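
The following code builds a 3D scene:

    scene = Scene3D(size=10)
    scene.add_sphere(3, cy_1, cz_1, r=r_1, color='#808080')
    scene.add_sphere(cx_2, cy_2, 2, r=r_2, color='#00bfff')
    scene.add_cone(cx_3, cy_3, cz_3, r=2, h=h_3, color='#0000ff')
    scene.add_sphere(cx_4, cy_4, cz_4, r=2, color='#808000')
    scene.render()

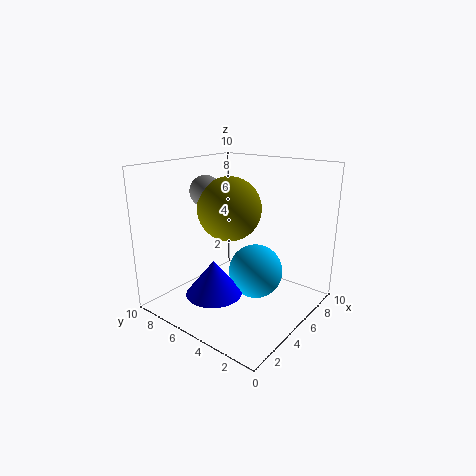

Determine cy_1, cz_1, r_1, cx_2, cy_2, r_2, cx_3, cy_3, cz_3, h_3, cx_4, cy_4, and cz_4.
cy_1 = 6, cz_1 = 8.5, r_1 = 1, cx_2 = 6.5, cy_2 = 4.5, r_2 = 2, cx_3 = 3.5, cy_3 = 6, cz_3 = 1, h_3 = 2.5, cx_4 = 3.5, cy_4 = 4.5, cz_4 = 7.5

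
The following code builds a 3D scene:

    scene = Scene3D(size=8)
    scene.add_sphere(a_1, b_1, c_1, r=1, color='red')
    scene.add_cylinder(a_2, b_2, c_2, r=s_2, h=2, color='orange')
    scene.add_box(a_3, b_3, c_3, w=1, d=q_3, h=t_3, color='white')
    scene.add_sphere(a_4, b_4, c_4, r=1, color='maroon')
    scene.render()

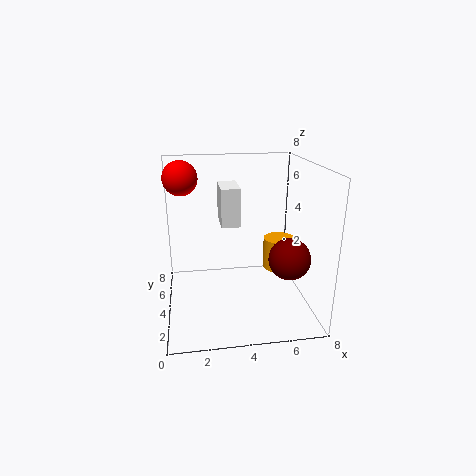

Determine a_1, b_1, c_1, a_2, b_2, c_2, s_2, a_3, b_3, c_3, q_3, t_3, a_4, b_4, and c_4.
a_1 = 1; b_1 = 6; c_1 = 7; a_2 = 7; b_2 = 6; c_2 = 1; s_2 = 1; a_3 = 3; b_3 = 3; c_3 = 5; q_3 = 2; t_3 = 2; a_4 = 6; b_4 = 1; c_4 = 4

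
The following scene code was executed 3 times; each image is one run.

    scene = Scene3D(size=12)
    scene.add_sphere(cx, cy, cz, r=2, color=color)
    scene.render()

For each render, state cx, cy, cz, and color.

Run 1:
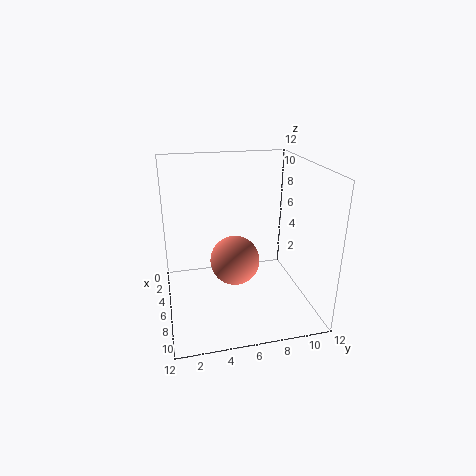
cx = 7; cy = 5.5; cz = 4.5; color = 'salmon'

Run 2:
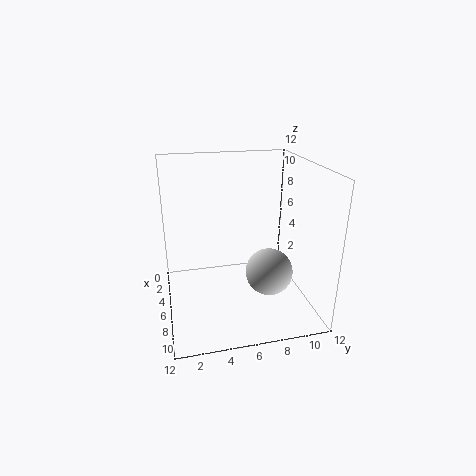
cx = 7; cy = 8.5; cz = 3; color = 'lightgray'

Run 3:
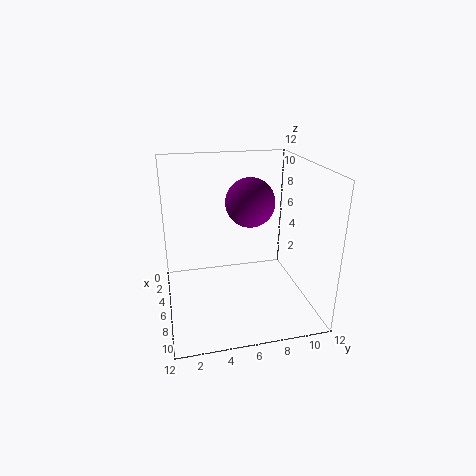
cx = 6; cy = 7; cz = 9; color = 'purple'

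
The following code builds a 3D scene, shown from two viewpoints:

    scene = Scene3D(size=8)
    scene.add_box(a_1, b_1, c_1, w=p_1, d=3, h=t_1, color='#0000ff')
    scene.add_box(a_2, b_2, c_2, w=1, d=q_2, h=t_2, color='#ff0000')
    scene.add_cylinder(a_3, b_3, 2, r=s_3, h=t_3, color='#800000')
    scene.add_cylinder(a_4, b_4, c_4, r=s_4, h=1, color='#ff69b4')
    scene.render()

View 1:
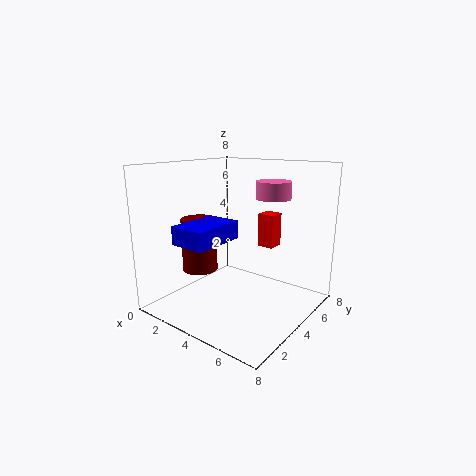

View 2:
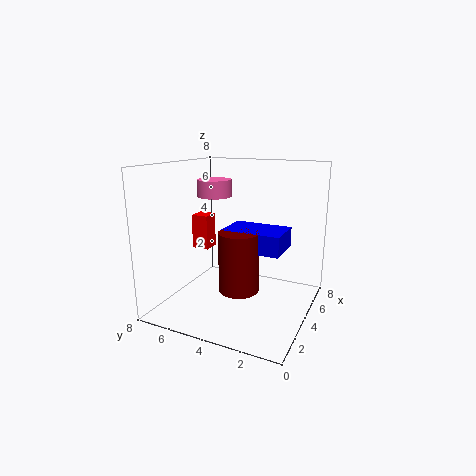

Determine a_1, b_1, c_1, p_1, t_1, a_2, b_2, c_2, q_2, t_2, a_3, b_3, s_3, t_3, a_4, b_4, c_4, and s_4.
a_1 = 2
b_1 = 1
c_1 = 4
p_1 = 2
t_1 = 1
a_2 = 4
b_2 = 6
c_2 = 3
q_2 = 1
t_2 = 2
a_3 = 2
b_3 = 3
s_3 = 1
t_3 = 3
a_4 = 5
b_4 = 6
c_4 = 6
s_4 = 1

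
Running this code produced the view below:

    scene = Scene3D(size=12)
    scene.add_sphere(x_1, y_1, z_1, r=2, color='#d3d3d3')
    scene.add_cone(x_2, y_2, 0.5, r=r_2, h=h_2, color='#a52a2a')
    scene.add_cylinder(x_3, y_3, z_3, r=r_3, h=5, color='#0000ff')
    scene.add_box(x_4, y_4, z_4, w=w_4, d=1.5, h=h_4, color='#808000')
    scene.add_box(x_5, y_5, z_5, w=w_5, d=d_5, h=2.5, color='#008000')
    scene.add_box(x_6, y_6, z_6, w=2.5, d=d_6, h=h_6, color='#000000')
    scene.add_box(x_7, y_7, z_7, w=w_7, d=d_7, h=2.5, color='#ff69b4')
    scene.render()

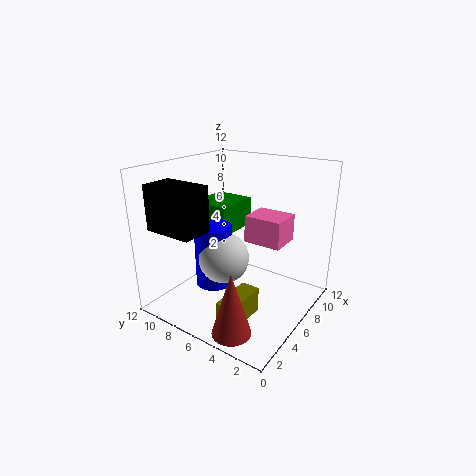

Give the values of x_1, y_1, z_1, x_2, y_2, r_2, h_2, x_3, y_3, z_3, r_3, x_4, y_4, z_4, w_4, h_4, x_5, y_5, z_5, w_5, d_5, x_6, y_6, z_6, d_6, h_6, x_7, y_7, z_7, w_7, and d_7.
x_1 = 4; y_1 = 6; z_1 = 5; x_2 = 1.5; y_2 = 3.5; r_2 = 1.5; h_2 = 5; x_3 = 4; y_3 = 7; z_3 = 2.5; r_3 = 1.5; x_4 = 1; y_4 = 3; z_4 = 1; w_4 = 3.5; h_4 = 2; x_5 = 5.5; y_5 = 7; z_5 = 6; w_5 = 4; d_5 = 3.5; x_6 = 0.5; y_6 = 6.5; z_6 = 7.5; d_6 = 4; h_6 = 3.5; x_7 = 8.5; y_7 = 3.5; z_7 = 4.5; w_7 = 3; d_7 = 3.5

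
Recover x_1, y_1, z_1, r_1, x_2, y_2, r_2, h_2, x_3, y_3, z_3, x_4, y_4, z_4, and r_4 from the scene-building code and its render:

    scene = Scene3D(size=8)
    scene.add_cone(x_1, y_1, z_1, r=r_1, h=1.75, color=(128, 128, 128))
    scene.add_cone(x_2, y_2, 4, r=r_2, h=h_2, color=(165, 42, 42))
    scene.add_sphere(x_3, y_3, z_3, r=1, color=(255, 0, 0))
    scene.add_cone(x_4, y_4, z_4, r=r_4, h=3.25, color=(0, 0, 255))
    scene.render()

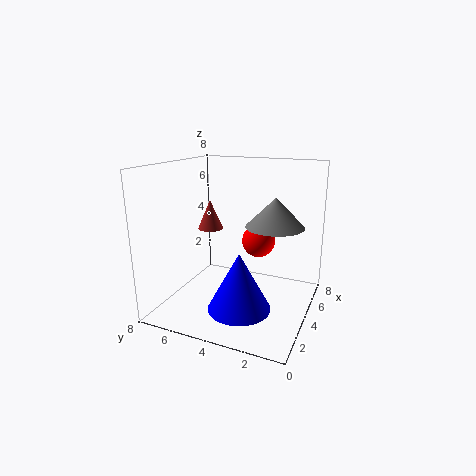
x_1 = 6, y_1 = 2.5, z_1 = 4.25, r_1 = 1.75, x_2 = 5, y_2 = 6.25, r_2 = 0.75, h_2 = 1.75, x_3 = 6, y_3 = 3.5, z_3 = 3.25, x_4 = 3, y_4 = 3.5, z_4 = 0.25, r_4 = 1.75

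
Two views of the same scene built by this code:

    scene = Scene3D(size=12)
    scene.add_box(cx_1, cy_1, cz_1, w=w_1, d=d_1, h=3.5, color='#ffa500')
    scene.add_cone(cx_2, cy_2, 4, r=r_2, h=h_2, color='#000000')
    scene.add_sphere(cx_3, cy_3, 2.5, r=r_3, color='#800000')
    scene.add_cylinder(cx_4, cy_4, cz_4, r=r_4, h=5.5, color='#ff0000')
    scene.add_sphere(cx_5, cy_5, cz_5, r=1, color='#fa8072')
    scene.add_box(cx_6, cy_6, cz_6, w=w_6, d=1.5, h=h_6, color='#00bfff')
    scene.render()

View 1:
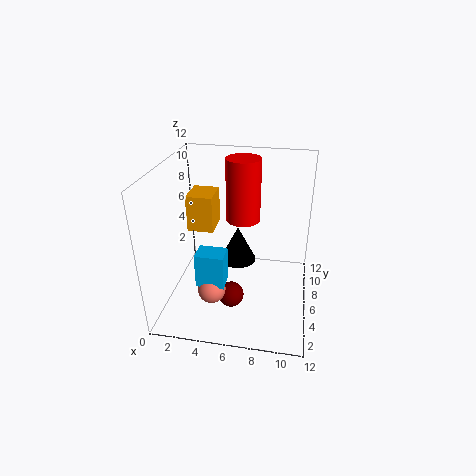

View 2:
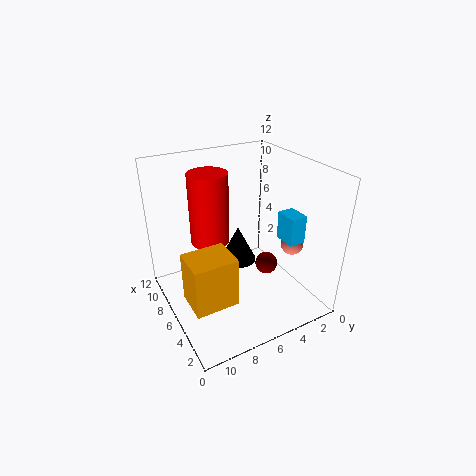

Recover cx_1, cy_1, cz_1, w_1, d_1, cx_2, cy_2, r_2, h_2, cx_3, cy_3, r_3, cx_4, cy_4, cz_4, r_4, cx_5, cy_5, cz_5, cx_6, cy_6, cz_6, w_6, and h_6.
cx_1 = 0.5, cy_1 = 9, cz_1 = 4.5, w_1 = 2.5, d_1 = 3, cx_2 = 6, cy_2 = 6, r_2 = 1.5, h_2 = 3, cx_3 = 6, cy_3 = 3, r_3 = 1, cx_4 = 6, cy_4 = 8.5, cz_4 = 6.5, r_4 = 1.5, cx_5 = 5, cy_5 = 1, cz_5 = 4.5, cx_6 = 4, cy_6 = 0.5, cz_6 = 5, w_6 = 2, h_6 = 2.5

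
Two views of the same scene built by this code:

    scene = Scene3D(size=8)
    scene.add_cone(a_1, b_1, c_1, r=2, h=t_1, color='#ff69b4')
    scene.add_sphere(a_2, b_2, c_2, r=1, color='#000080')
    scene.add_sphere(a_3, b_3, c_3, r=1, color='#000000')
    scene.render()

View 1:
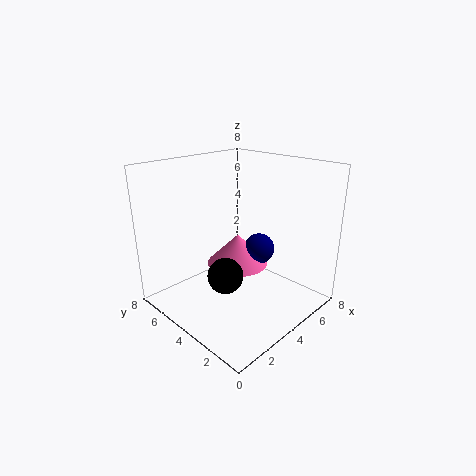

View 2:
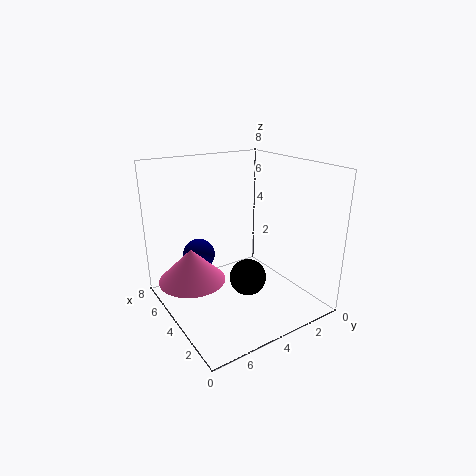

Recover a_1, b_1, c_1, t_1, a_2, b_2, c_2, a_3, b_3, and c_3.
a_1 = 6
b_1 = 6
c_1 = 1
t_1 = 2
a_2 = 7
b_2 = 5
c_2 = 2
a_3 = 3
b_3 = 4
c_3 = 2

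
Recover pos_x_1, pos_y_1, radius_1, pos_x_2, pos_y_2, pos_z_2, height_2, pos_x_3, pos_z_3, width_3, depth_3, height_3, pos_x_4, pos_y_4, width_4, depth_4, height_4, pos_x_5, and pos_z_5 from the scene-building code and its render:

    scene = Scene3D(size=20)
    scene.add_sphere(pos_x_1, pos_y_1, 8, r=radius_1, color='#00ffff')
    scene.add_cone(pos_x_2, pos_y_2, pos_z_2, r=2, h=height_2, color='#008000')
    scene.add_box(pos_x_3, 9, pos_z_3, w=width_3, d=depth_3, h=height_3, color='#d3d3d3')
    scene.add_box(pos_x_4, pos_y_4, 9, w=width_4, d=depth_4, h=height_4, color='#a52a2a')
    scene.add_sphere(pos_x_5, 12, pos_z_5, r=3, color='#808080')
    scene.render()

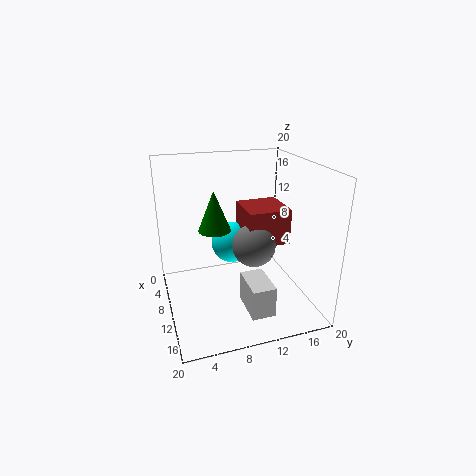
pos_x_1 = 7
pos_y_1 = 10
radius_1 = 3
pos_x_2 = 13
pos_y_2 = 6
pos_z_2 = 13
height_2 = 5
pos_x_3 = 14
pos_z_3 = 3
width_3 = 5
depth_3 = 3
height_3 = 4
pos_x_4 = 6
pos_y_4 = 11
width_4 = 6
depth_4 = 6
height_4 = 5
pos_x_5 = 11
pos_z_5 = 9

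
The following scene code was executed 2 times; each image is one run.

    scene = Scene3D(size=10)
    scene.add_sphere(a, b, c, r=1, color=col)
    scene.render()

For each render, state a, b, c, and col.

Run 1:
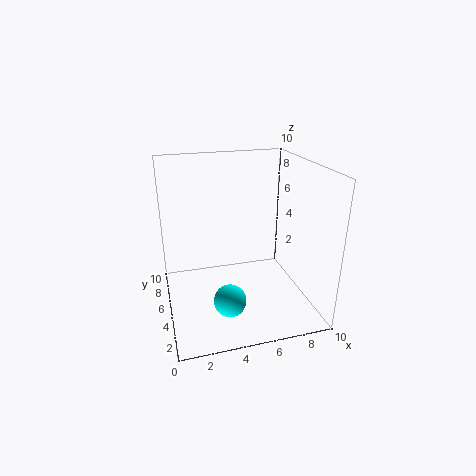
a = 3.5; b = 1.5; c = 2.5; col = 'cyan'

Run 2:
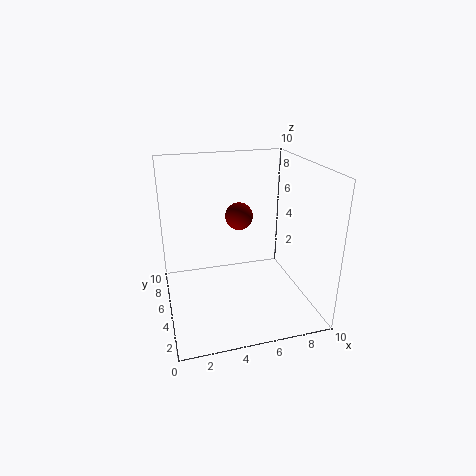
a = 5.5; b = 6.5; c = 6; col = 'maroon'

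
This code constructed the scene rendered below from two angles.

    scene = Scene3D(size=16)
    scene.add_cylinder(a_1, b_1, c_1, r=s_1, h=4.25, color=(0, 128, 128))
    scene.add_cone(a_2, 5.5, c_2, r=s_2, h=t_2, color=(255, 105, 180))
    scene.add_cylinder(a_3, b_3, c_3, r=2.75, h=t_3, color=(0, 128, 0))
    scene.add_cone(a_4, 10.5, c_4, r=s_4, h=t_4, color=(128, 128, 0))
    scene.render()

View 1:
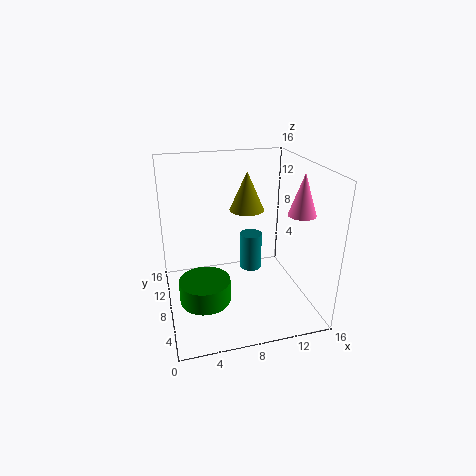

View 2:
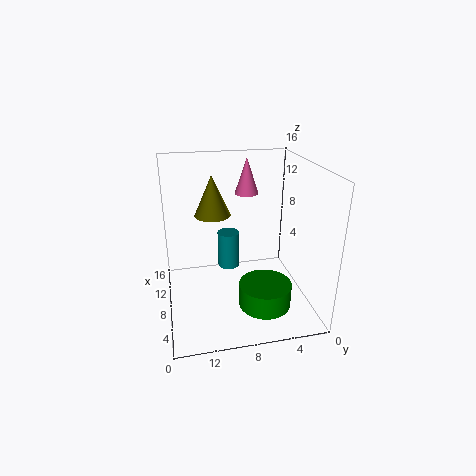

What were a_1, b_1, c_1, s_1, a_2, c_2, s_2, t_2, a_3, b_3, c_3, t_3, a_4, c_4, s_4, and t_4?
a_1 = 9.75
b_1 = 8.75
c_1 = 3.75
s_1 = 1.25
a_2 = 14.25
c_2 = 11
s_2 = 1.5
t_2 = 4.5
a_3 = 3.75
b_3 = 6
c_3 = 2
t_3 = 2.5
a_4 = 9.75
c_4 = 10.25
s_4 = 2
t_4 = 4.5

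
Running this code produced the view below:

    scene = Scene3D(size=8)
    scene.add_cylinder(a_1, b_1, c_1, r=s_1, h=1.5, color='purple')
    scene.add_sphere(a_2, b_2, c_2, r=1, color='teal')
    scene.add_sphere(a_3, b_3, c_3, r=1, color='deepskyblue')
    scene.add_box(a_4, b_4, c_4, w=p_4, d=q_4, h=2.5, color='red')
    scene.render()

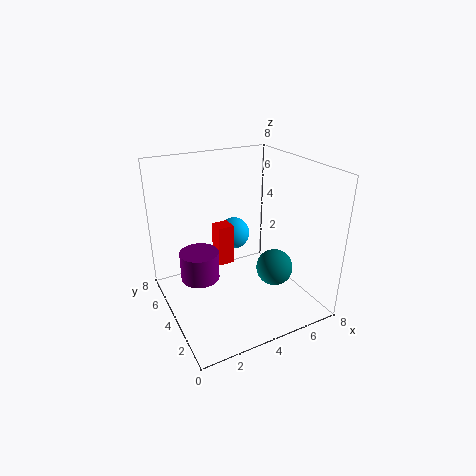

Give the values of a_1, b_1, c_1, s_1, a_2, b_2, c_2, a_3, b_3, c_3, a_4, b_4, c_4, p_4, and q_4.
a_1 = 1.5
b_1 = 3.5
c_1 = 2.5
s_1 = 1
a_2 = 5.5
b_2 = 2.5
c_2 = 2.5
a_3 = 5
b_3 = 6.5
c_3 = 3
a_4 = 3.5
b_4 = 5.5
c_4 = 1.5
p_4 = 1
q_4 = 1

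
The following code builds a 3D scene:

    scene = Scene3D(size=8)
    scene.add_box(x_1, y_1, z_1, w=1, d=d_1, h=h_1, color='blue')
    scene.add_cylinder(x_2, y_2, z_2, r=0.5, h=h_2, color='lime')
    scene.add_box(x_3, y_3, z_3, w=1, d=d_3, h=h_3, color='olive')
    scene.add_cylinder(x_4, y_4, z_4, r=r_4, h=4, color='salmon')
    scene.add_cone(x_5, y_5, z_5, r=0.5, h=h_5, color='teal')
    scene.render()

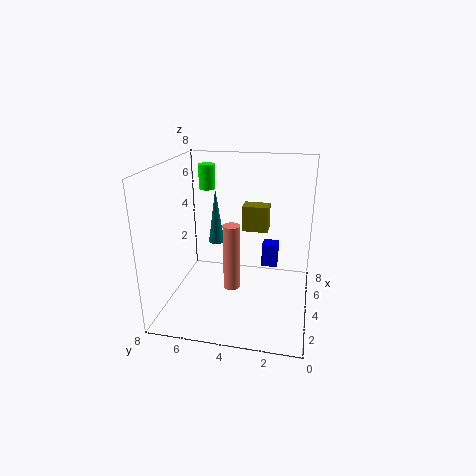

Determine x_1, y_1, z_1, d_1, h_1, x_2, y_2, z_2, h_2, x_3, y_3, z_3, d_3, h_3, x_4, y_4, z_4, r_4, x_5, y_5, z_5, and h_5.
x_1 = 6.5; y_1 = 2; z_1 = 1; d_1 = 1; h_1 = 1.5; x_2 = 6.5; y_2 = 6.5; z_2 = 6; h_2 = 1.5; x_3 = 5; y_3 = 2.5; z_3 = 4; d_3 = 1.5; h_3 = 1.5; x_4 = 4.5; y_4 = 4.5; z_4 = 0.5; r_4 = 0.5; x_5 = 6.5; y_5 = 6; z_5 = 2.5; h_5 = 3.5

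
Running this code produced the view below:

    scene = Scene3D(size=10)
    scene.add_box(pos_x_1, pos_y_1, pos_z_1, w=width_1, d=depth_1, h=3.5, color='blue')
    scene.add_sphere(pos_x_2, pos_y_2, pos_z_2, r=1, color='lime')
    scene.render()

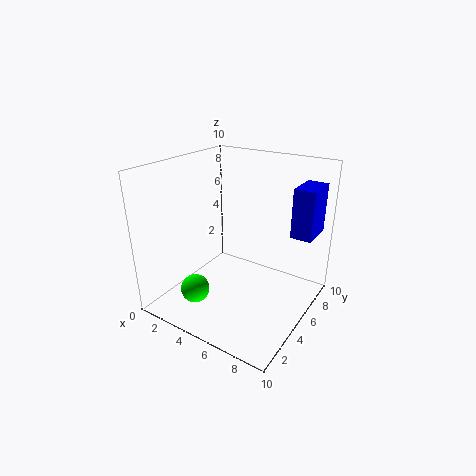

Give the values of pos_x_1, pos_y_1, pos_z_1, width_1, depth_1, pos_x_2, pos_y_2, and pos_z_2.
pos_x_1 = 8, pos_y_1 = 7, pos_z_1 = 5, width_1 = 1.5, depth_1 = 2.5, pos_x_2 = 3, pos_y_2 = 2.5, pos_z_2 = 1.5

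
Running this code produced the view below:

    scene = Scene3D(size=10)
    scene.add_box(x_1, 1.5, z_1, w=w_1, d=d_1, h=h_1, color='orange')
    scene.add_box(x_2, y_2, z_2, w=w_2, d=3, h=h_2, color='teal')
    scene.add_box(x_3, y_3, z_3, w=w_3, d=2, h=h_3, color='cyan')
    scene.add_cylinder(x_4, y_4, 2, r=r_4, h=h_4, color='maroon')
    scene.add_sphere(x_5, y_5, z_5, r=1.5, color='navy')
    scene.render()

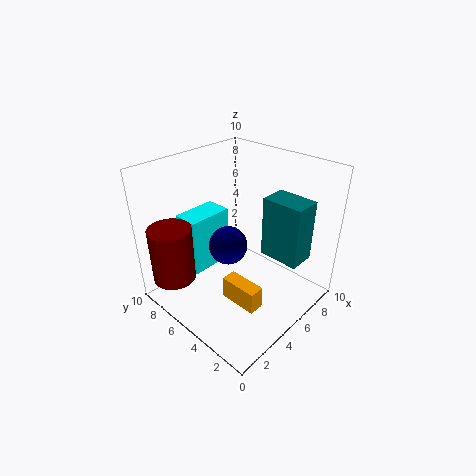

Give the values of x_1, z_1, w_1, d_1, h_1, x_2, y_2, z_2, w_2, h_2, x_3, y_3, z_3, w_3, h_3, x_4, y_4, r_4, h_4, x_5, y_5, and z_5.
x_1 = 2.5, z_1 = 2, w_1 = 1, d_1 = 2.5, h_1 = 1.5, x_2 = 7, y_2 = 1.5, z_2 = 3, w_2 = 2, h_2 = 4.5, x_3 = 3.5, y_3 = 8, z_3 = 1, w_3 = 3.5, h_3 = 4.5, x_4 = 1.5, y_4 = 8, r_4 = 1.5, h_4 = 4, x_5 = 6, y_5 = 7, z_5 = 3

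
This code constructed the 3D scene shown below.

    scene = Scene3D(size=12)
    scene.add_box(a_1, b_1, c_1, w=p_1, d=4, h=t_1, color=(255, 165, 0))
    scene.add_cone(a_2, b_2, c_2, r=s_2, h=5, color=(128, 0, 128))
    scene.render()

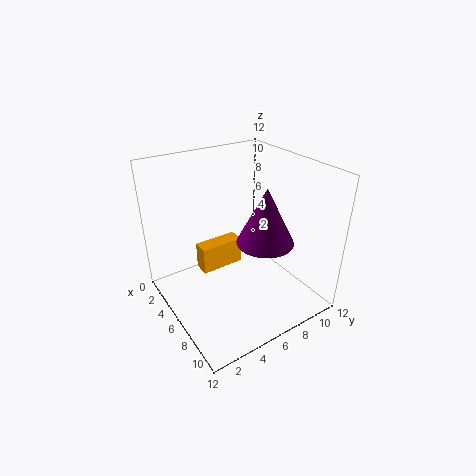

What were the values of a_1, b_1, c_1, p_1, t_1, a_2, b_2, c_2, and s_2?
a_1 = 2
b_1 = 4
c_1 = 1.5
p_1 = 1.5
t_1 = 2.5
a_2 = 6.5
b_2 = 8.5
c_2 = 5
s_2 = 2.5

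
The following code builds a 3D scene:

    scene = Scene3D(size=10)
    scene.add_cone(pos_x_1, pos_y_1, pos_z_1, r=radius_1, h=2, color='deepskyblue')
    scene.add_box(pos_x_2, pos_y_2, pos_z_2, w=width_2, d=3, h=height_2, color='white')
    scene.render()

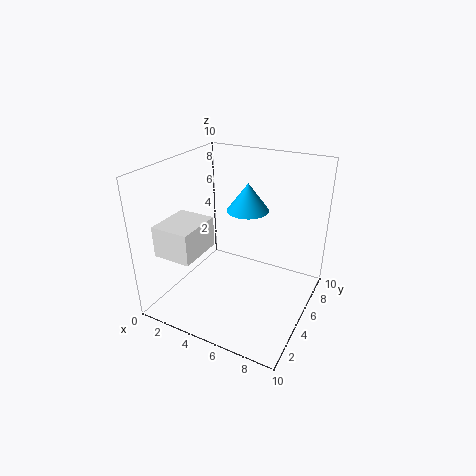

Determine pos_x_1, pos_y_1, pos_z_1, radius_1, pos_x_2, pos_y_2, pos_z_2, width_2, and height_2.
pos_x_1 = 5
pos_y_1 = 6.5
pos_z_1 = 6.5
radius_1 = 1.5
pos_x_2 = 1.5
pos_y_2 = 0.5
pos_z_2 = 5
width_2 = 2.5
height_2 = 2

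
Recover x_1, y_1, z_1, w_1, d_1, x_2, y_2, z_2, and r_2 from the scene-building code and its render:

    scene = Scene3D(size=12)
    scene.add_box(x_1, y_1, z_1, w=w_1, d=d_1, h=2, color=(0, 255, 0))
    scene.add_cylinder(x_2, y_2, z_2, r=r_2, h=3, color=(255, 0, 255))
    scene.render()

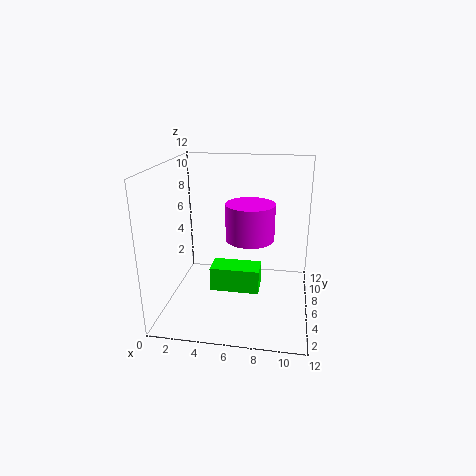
x_1 = 4, y_1 = 4, z_1 = 2, w_1 = 4, d_1 = 2, x_2 = 7, y_2 = 6, z_2 = 6, r_2 = 2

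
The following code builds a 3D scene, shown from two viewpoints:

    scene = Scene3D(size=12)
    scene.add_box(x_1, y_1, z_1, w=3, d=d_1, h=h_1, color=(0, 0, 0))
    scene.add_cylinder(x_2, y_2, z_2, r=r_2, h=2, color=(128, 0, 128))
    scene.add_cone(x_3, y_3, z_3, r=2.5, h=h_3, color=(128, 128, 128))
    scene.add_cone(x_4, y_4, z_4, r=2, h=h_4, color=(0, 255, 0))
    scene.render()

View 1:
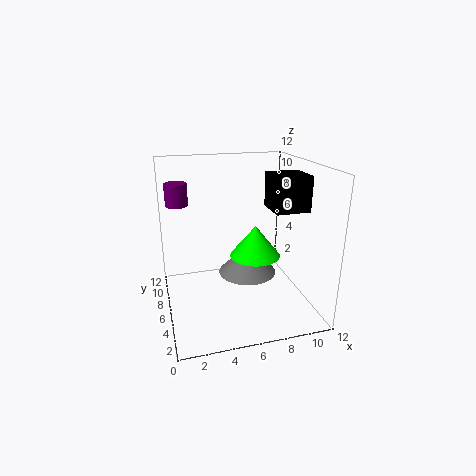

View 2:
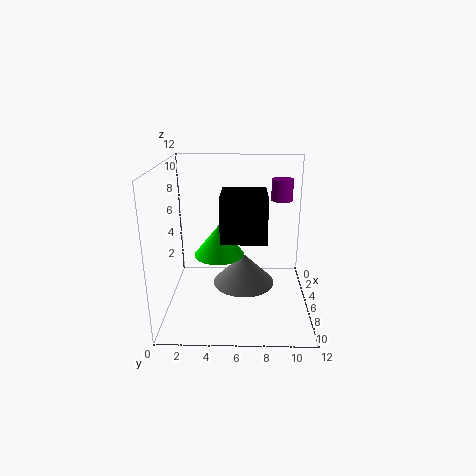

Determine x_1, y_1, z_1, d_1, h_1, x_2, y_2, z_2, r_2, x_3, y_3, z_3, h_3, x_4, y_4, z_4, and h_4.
x_1 = 9; y_1 = 5; z_1 = 8; d_1 = 3; h_1 = 3; x_2 = 1.5; y_2 = 10; z_2 = 8; r_2 = 1; x_3 = 7; y_3 = 6.5; z_3 = 2.5; h_3 = 2.5; x_4 = 7; y_4 = 4.5; z_4 = 5; h_4 = 2.5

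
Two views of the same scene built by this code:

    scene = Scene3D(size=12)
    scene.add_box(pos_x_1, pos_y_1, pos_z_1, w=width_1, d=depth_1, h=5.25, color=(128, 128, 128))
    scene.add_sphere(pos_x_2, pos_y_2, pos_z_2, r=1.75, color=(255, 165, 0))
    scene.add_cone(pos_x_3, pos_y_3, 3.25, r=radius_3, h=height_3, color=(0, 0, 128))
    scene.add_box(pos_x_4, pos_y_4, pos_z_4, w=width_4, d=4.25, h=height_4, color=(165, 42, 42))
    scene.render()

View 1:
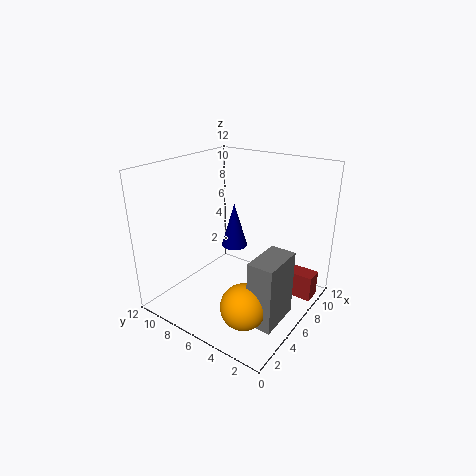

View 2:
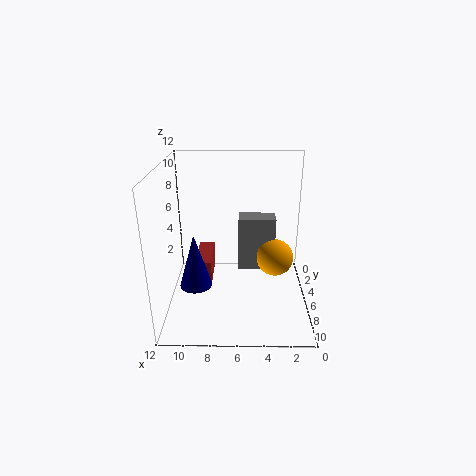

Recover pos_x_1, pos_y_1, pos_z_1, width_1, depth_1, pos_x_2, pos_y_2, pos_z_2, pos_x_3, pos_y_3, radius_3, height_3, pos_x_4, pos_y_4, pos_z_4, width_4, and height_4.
pos_x_1 = 2.5, pos_y_1 = 0.75, pos_z_1 = 1, width_1 = 3.5, depth_1 = 2, pos_x_2 = 2.5, pos_y_2 = 3, pos_z_2 = 2.5, pos_x_3 = 9.25, pos_y_3 = 8.75, radius_3 = 1.25, height_3 = 4.25, pos_x_4 = 8.5, pos_y_4 = 0.25, pos_z_4 = 0.5, width_4 = 1.5, height_4 = 2.25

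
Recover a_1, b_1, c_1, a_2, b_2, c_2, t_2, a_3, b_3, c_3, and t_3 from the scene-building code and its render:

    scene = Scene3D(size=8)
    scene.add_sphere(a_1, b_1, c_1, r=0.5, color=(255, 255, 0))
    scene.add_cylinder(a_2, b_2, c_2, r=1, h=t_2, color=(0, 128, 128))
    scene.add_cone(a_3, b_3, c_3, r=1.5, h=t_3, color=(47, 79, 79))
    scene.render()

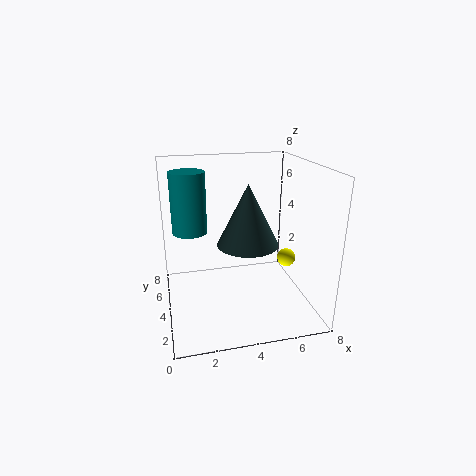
a_1 = 6.5
b_1 = 3
c_1 = 3
a_2 = 1.5
b_2 = 5.5
c_2 = 4
t_2 = 3.5
a_3 = 4
b_3 = 2
c_3 = 4.5
t_3 = 3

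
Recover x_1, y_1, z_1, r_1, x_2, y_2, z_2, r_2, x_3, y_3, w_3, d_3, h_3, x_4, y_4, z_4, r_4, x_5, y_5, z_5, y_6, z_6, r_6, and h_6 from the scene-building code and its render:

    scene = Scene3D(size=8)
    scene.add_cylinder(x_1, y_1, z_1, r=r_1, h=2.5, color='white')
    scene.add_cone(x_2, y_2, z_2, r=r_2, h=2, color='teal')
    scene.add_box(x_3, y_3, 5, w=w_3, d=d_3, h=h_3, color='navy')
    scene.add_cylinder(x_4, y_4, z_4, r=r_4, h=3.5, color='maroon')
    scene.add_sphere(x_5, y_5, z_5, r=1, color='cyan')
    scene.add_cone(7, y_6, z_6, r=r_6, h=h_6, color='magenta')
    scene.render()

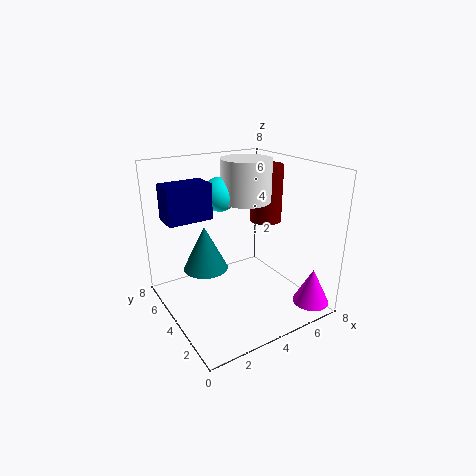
x_1 = 5.5
y_1 = 5.5
z_1 = 5.5
r_1 = 1.5
x_2 = 1
y_2 = 2
z_2 = 4
r_2 = 1
x_3 = 0.5
y_3 = 5
w_3 = 2.5
d_3 = 1.5
h_3 = 2
x_4 = 7
y_4 = 5.5
z_4 = 4
r_4 = 1
x_5 = 4
y_5 = 6
z_5 = 6
y_6 = 1
z_6 = 0.5
r_6 = 1
h_6 = 2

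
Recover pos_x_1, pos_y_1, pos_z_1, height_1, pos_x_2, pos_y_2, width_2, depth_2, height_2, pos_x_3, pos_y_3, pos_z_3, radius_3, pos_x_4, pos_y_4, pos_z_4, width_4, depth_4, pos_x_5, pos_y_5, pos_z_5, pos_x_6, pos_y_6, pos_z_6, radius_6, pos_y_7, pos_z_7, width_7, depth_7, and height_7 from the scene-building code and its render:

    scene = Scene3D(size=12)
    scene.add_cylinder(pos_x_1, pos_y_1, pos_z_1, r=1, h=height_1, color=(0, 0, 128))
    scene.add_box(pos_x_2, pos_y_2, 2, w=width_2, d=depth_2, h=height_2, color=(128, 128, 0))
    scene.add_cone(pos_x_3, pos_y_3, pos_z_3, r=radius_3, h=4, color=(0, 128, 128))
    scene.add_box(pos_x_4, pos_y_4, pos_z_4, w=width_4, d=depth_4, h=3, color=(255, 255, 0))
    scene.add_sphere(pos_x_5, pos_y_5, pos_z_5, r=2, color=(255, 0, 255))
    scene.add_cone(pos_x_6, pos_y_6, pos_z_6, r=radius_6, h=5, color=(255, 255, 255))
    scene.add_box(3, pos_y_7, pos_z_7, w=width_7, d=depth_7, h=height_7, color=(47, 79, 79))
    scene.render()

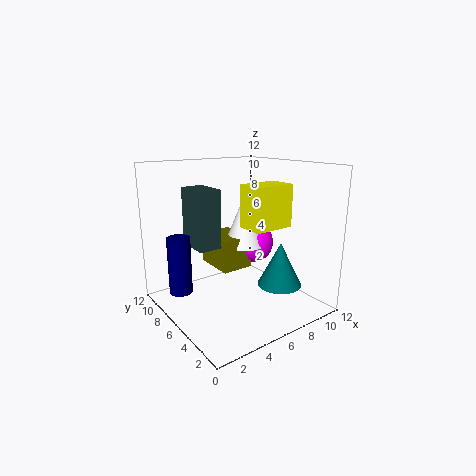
pos_x_1 = 2, pos_y_1 = 9, pos_z_1 = 1, height_1 = 5, pos_x_2 = 6, pos_y_2 = 8, width_2 = 3, depth_2 = 4, height_2 = 3, pos_x_3 = 10, pos_y_3 = 5, pos_z_3 = 1, radius_3 = 2, pos_x_4 = 4, pos_y_4 = 1, pos_z_4 = 8, width_4 = 3, depth_4 = 2, pos_x_5 = 10, pos_y_5 = 9, pos_z_5 = 4, pos_x_6 = 9, pos_y_6 = 9, pos_z_6 = 4, radius_6 = 2, pos_y_7 = 7, pos_z_7 = 5, width_7 = 2, depth_7 = 3, height_7 = 5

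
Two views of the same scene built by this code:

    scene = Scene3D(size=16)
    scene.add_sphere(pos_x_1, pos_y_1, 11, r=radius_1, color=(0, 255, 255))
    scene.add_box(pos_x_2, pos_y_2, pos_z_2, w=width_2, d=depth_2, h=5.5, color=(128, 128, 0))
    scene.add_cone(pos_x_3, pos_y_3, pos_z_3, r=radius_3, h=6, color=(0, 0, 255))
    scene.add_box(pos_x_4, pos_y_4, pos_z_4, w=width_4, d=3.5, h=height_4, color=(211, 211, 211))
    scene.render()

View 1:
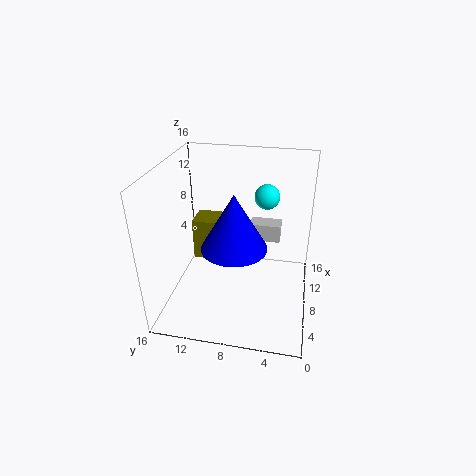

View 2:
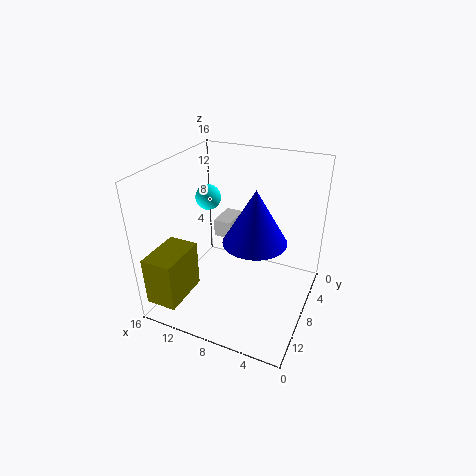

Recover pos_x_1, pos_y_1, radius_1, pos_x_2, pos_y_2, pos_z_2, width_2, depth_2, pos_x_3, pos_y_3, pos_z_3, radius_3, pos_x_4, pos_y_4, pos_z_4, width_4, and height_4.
pos_x_1 = 13
pos_y_1 = 5.5
radius_1 = 1.5
pos_x_2 = 12.5
pos_y_2 = 9.5
pos_z_2 = 1.5
width_2 = 3.5
depth_2 = 5.5
pos_x_3 = 6
pos_y_3 = 8
pos_z_3 = 8
radius_3 = 3.5
pos_x_4 = 9.5
pos_y_4 = 3.5
pos_z_4 = 7
width_4 = 2
height_4 = 2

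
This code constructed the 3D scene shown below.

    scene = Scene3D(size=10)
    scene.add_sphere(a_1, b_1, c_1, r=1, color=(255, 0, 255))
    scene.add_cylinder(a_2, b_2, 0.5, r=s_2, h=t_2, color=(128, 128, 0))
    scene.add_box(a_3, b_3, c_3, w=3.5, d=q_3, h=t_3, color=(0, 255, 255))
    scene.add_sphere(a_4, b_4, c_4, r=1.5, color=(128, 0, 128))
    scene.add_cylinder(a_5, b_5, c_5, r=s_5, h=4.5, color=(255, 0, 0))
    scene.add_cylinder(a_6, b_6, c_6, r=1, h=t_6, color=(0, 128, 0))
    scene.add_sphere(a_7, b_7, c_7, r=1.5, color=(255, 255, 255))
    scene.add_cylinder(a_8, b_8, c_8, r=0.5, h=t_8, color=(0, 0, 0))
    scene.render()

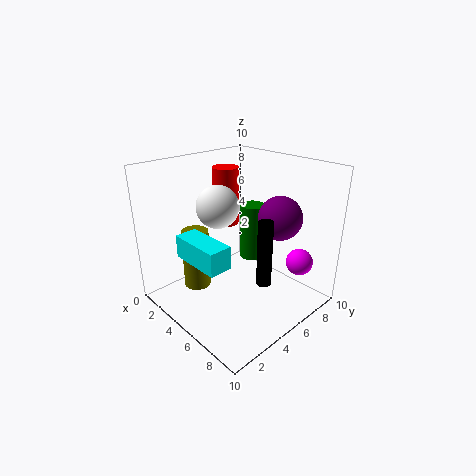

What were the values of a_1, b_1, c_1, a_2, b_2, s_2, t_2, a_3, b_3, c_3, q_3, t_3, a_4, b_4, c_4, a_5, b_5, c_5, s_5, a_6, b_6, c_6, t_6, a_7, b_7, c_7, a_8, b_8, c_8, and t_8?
a_1 = 7.5, b_1 = 9, c_1 = 2.5, a_2 = 2, b_2 = 3.5, s_2 = 1, t_2 = 4.5, a_3 = 3.5, b_3 = 1, c_3 = 4.5, q_3 = 1.5, t_3 = 1.5, a_4 = 7, b_4 = 7, c_4 = 6.5, a_5 = 1.5, b_5 = 7, c_5 = 4.5, s_5 = 1, a_6 = 3, b_6 = 8.5, c_6 = 1.5, t_6 = 4.5, a_7 = 3.5, b_7 = 4.5, c_7 = 7, a_8 = 7.5, b_8 = 5, c_8 = 2.5, t_8 = 4.5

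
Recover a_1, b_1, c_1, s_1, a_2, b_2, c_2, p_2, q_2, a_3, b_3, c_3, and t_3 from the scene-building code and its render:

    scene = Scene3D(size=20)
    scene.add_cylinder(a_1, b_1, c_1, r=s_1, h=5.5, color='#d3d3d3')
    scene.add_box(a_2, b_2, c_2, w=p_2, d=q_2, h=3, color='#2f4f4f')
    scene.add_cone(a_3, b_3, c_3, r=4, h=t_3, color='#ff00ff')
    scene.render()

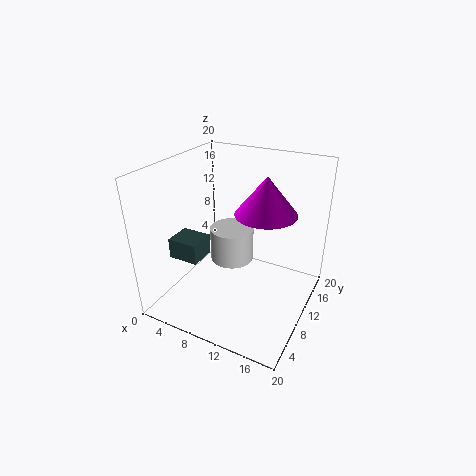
a_1 = 6
b_1 = 15.5
c_1 = 2.5
s_1 = 3.5
a_2 = 0.5
b_2 = 6.5
c_2 = 6
p_2 = 4.5
q_2 = 4
a_3 = 14
b_3 = 10
c_3 = 14.5
t_3 = 5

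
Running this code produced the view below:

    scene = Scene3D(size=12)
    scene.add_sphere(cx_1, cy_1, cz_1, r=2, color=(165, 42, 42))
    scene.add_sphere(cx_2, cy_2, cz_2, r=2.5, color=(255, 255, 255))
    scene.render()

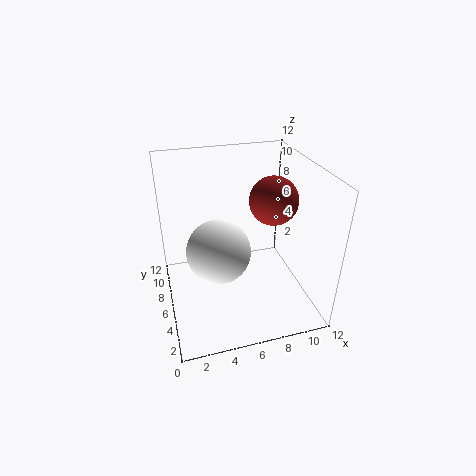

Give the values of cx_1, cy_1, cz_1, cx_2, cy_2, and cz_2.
cx_1 = 9, cy_1 = 6, cz_1 = 9, cx_2 = 4, cy_2 = 4.5, cz_2 = 6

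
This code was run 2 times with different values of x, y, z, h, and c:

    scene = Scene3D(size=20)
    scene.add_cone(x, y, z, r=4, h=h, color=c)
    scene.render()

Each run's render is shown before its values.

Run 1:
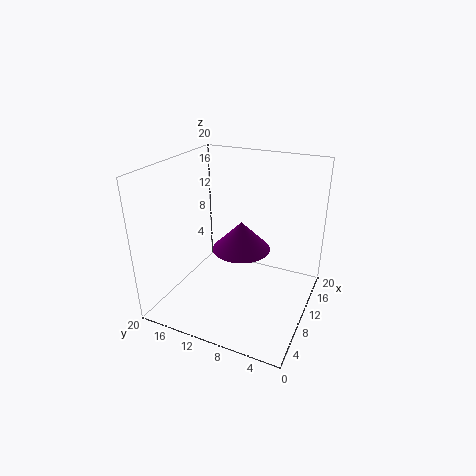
x = 10
y = 9.5
z = 8.5
h = 4
c = 'purple'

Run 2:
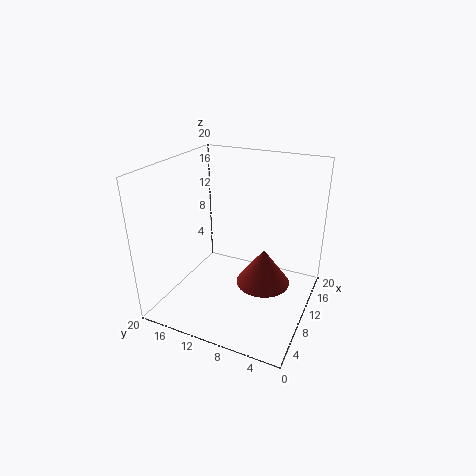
x = 12.5
y = 7
z = 2
h = 5.5
c = 'brown'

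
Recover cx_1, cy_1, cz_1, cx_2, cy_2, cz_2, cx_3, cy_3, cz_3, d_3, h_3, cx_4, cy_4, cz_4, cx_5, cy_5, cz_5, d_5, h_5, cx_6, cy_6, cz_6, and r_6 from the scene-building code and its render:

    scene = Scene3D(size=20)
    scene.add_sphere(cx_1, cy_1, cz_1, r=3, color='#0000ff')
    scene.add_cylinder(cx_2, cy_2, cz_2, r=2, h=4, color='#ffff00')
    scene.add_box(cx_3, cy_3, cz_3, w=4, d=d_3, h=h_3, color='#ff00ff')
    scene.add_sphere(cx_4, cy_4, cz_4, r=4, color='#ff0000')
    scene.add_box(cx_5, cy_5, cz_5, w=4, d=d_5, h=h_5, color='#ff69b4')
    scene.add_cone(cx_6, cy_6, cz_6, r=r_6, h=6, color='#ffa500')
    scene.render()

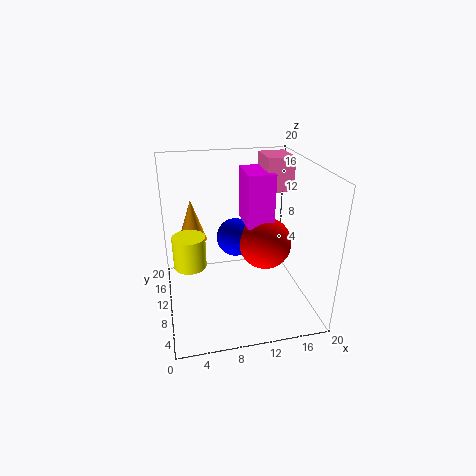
cx_1 = 11, cy_1 = 16, cz_1 = 7, cx_2 = 3, cy_2 = 6, cz_2 = 9, cx_3 = 12, cy_3 = 12, cz_3 = 10, d_3 = 6, h_3 = 8, cx_4 = 15, cy_4 = 13, cz_4 = 7, cx_5 = 15, cy_5 = 13, cz_5 = 15, d_5 = 5, h_5 = 5, cx_6 = 4, cy_6 = 13, cz_6 = 9, r_6 = 2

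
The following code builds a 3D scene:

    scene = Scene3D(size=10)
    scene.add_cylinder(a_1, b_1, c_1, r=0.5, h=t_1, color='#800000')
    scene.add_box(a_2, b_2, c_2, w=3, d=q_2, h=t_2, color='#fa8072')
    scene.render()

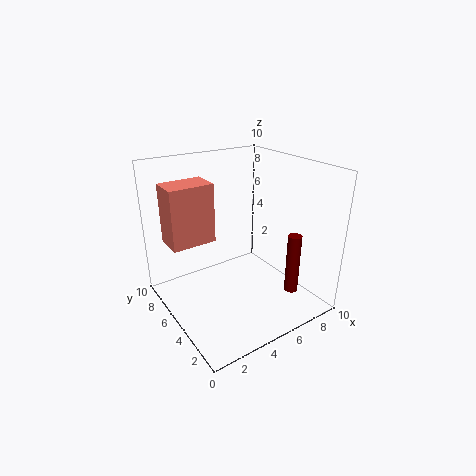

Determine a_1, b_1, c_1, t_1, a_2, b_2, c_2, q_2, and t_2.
a_1 = 8.5, b_1 = 3, c_1 = 0.5, t_1 = 4.5, a_2 = 0.5, b_2 = 5.5, c_2 = 5, q_2 = 2, t_2 = 4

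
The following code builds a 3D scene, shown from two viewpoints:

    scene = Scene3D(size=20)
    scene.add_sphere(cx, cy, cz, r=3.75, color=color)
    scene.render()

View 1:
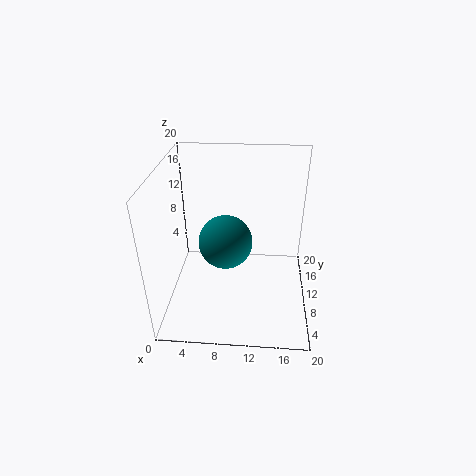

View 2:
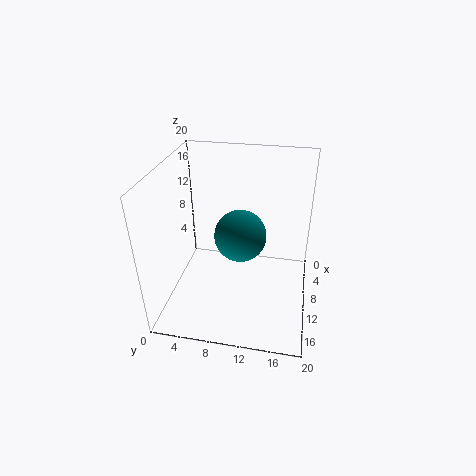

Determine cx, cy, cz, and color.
cx = 8.25, cy = 10, cz = 9.25, color = 'teal'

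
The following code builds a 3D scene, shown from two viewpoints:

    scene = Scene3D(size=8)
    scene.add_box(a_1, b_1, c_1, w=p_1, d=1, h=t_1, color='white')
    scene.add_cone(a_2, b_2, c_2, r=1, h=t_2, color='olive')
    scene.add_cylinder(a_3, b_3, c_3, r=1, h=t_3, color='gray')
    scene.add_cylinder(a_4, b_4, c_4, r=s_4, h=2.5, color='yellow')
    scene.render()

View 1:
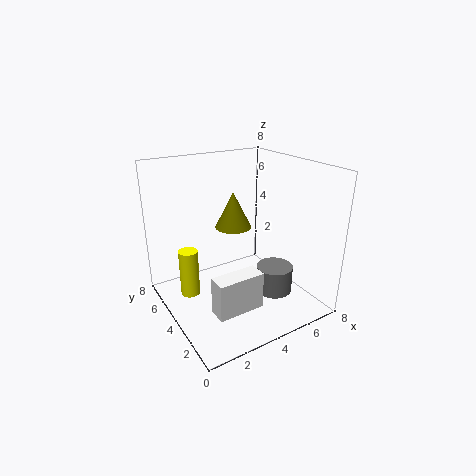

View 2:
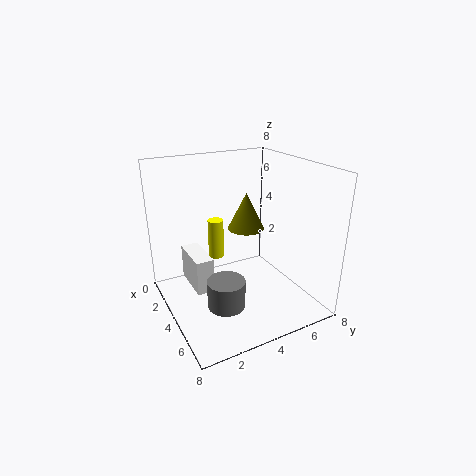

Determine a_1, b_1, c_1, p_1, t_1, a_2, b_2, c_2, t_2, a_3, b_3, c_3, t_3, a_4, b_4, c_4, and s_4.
a_1 = 1.5; b_1 = 1.5; c_1 = 1; p_1 = 2.5; t_1 = 2; a_2 = 4; b_2 = 4.5; c_2 = 4.5; t_2 = 2; a_3 = 5.5; b_3 = 2.5; c_3 = 1; t_3 = 1.5; a_4 = 1; b_4 = 4; c_4 = 1.5; s_4 = 0.5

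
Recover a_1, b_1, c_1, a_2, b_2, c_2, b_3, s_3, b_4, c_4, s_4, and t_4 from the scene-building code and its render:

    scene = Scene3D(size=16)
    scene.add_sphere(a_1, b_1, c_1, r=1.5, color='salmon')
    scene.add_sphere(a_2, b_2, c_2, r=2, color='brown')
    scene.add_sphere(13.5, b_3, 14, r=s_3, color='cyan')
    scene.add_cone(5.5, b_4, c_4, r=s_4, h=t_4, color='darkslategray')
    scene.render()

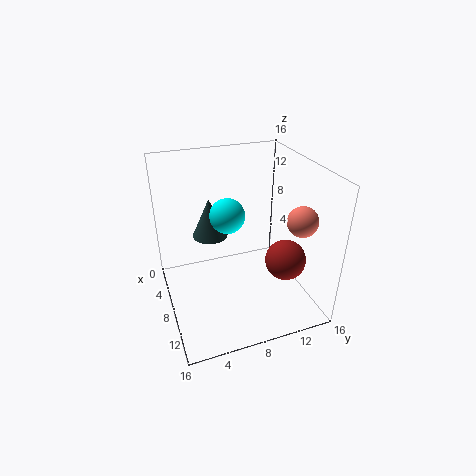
a_1 = 13.5, b_1 = 12.5, c_1 = 12, a_2 = 13.5, b_2 = 11, c_2 = 8, b_3 = 5, s_3 = 1.5, b_4 = 5.5, c_4 = 7.5, s_4 = 2, t_4 = 4.5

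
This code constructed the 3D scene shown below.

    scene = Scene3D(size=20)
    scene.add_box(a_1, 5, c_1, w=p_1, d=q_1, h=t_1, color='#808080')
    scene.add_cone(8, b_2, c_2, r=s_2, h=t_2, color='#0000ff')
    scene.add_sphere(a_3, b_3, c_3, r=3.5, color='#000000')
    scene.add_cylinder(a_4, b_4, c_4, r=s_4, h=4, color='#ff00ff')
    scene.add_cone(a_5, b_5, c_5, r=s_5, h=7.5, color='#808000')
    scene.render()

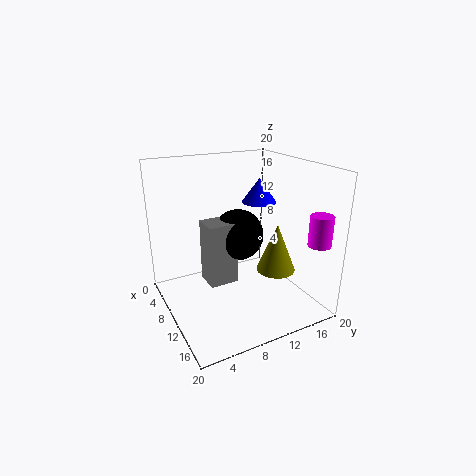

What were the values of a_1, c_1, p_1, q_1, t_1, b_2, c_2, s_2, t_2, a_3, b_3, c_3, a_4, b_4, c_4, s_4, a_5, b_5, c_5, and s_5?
a_1 = 8.5, c_1 = 4.5, p_1 = 3.5, q_1 = 4, t_1 = 8.5, b_2 = 14.5, c_2 = 14, s_2 = 2.5, t_2 = 3.5, a_3 = 10, b_3 = 10, c_3 = 10.5, a_4 = 18, b_4 = 17.5, c_4 = 10.5, s_4 = 1.5, a_5 = 9.5, b_5 = 17, c_5 = 3, s_5 = 3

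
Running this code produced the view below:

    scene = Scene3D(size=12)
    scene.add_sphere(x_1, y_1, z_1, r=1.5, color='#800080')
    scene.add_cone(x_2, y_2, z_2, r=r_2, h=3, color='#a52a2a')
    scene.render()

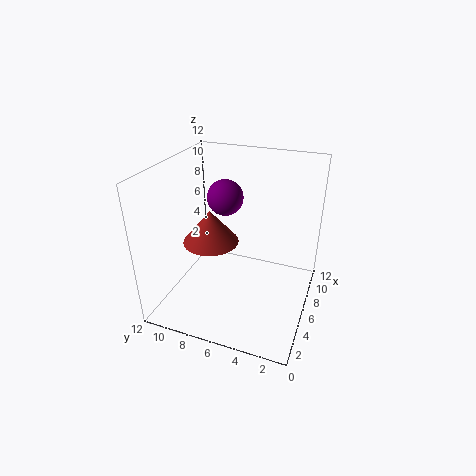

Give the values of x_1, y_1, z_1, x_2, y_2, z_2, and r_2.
x_1 = 7, y_1 = 7.5, z_1 = 9, x_2 = 7, y_2 = 9, z_2 = 4.5, r_2 = 2.5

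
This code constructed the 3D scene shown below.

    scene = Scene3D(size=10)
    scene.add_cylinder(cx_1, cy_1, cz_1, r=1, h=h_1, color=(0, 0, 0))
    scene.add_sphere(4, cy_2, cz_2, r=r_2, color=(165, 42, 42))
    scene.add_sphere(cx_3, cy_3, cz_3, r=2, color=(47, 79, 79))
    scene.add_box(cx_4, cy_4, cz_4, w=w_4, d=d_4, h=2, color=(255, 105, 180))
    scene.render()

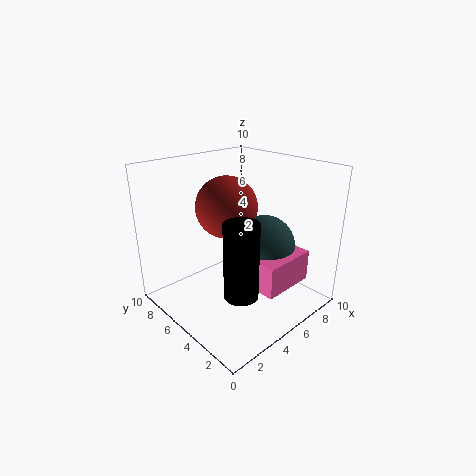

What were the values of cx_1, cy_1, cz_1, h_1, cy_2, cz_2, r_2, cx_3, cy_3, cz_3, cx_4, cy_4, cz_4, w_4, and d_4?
cx_1 = 2
cy_1 = 1.5
cz_1 = 3.5
h_1 = 4.5
cy_2 = 5
cz_2 = 7.5
r_2 = 2
cx_3 = 5.5
cy_3 = 3
cz_3 = 5
cx_4 = 3.5
cy_4 = 0.5
cz_4 = 3
w_4 = 3.5
d_4 = 2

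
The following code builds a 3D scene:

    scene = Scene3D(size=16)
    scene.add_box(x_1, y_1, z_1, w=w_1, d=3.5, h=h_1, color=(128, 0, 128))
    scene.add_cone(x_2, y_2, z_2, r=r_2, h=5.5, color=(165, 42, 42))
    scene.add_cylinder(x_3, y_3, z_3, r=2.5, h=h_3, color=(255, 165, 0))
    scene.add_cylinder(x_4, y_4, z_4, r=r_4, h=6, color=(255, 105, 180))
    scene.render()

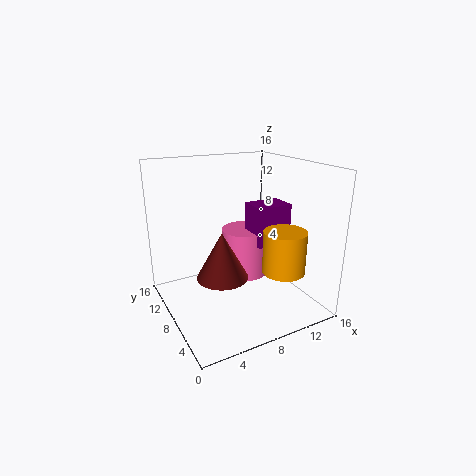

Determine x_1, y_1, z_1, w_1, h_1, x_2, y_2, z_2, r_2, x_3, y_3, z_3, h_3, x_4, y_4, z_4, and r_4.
x_1 = 11.5, y_1 = 9, z_1 = 5.5, w_1 = 4.5, h_1 = 5, x_2 = 6.5, y_2 = 9, z_2 = 3, r_2 = 3, x_3 = 13, y_3 = 6, z_3 = 3.5, h_3 = 5, x_4 = 11.5, y_4 = 12.5, z_4 = 1, r_4 = 3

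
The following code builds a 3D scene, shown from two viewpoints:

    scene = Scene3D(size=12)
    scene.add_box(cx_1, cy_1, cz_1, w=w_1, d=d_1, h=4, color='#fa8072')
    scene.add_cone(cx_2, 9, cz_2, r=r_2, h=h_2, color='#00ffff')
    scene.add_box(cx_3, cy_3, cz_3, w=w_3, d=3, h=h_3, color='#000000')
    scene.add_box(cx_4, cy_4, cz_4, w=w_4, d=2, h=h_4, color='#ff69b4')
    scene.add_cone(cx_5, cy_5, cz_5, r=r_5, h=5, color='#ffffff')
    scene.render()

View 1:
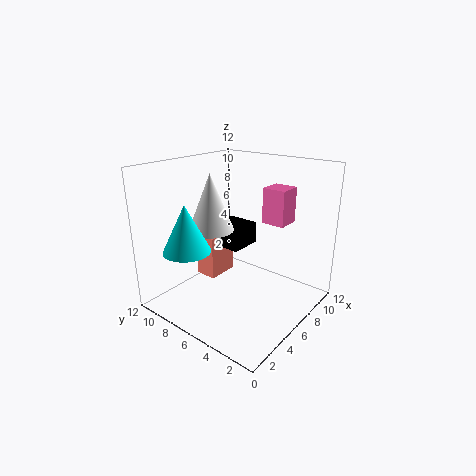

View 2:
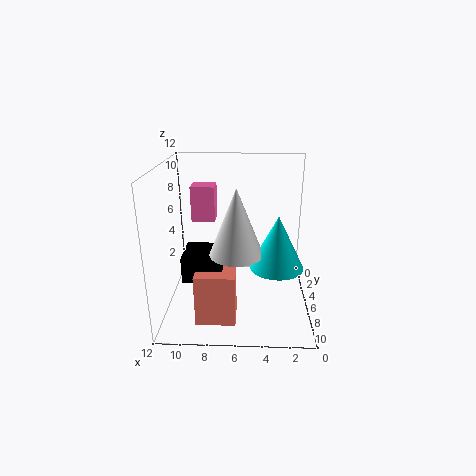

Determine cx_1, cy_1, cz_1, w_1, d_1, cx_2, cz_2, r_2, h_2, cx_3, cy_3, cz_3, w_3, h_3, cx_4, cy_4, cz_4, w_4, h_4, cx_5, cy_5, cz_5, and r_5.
cx_1 = 6; cy_1 = 9; cz_1 = 1; w_1 = 3; d_1 = 2; cx_2 = 3; cz_2 = 5; r_2 = 2; h_2 = 4; cx_3 = 7; cy_3 = 7; cz_3 = 4; w_3 = 3; h_3 = 2; cx_4 = 8; cy_4 = 3; cz_4 = 7; w_4 = 2; h_4 = 3; cx_5 = 6; cy_5 = 9; cz_5 = 6; r_5 = 2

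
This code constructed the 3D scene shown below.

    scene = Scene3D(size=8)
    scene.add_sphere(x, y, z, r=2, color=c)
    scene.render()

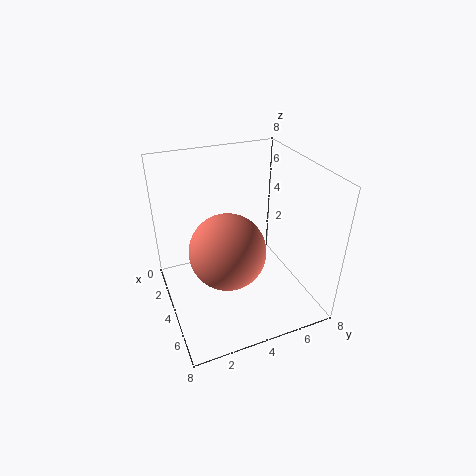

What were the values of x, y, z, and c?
x = 5, y = 3, z = 4, c = 'salmon'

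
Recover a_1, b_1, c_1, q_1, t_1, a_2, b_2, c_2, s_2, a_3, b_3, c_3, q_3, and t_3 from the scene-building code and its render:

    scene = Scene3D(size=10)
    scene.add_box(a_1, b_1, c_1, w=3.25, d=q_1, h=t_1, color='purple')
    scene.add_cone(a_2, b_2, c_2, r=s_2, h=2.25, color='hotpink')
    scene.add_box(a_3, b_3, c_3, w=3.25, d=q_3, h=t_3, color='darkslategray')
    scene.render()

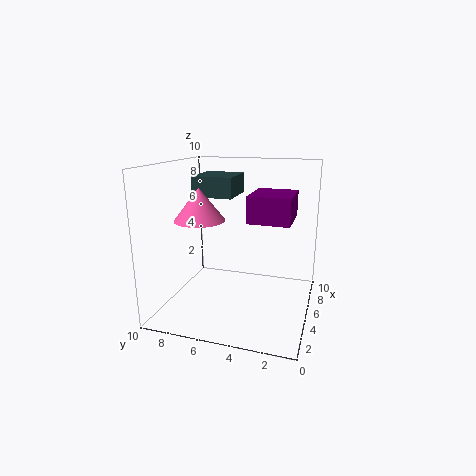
a_1 = 3.5, b_1 = 1.25, c_1 = 6.5, q_1 = 2.75, t_1 = 1.75, a_2 = 4.25, b_2 = 7.5, c_2 = 6.25, s_2 = 1.75, a_3 = 5.75, b_3 = 5.75, c_3 = 7.5, q_3 = 3, t_3 = 1.5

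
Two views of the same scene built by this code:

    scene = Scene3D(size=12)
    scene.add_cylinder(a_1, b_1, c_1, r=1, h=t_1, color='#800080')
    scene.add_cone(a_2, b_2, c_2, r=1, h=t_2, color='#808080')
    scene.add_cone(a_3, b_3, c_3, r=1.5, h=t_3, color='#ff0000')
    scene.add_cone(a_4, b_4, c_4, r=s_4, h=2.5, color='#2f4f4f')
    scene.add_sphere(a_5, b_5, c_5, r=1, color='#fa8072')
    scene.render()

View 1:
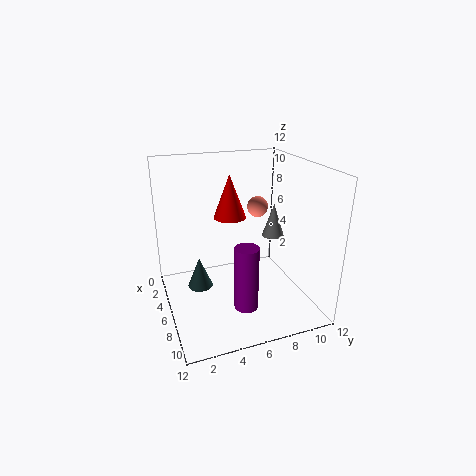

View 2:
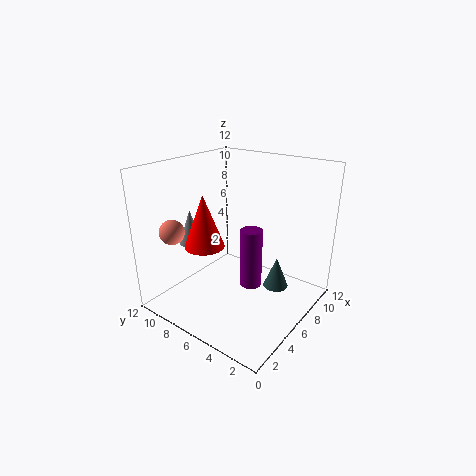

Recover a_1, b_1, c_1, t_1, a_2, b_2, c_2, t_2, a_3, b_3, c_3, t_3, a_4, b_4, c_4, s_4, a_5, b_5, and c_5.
a_1 = 8, b_1 = 6, c_1 = 0.5, t_1 = 5.5, a_2 = 4.5, b_2 = 10, c_2 = 5, t_2 = 3, a_3 = 2.5, b_3 = 6.5, c_3 = 6.5, t_3 = 4, a_4 = 6.5, b_4 = 2.5, c_4 = 2.5, s_4 = 1, a_5 = 2, b_5 = 9.5, c_5 = 7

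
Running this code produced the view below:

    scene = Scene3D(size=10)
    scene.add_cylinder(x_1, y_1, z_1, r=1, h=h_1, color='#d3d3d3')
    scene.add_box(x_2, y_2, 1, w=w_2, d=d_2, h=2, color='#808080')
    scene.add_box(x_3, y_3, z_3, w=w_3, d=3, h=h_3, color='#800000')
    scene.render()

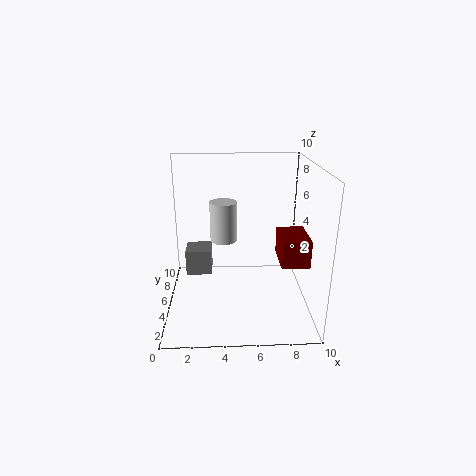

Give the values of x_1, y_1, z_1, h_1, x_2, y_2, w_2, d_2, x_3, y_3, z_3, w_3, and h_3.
x_1 = 4
y_1 = 7
z_1 = 4
h_1 = 3
x_2 = 1
y_2 = 7
w_2 = 2
d_2 = 2
x_3 = 8
y_3 = 4
z_3 = 3
w_3 = 2
h_3 = 2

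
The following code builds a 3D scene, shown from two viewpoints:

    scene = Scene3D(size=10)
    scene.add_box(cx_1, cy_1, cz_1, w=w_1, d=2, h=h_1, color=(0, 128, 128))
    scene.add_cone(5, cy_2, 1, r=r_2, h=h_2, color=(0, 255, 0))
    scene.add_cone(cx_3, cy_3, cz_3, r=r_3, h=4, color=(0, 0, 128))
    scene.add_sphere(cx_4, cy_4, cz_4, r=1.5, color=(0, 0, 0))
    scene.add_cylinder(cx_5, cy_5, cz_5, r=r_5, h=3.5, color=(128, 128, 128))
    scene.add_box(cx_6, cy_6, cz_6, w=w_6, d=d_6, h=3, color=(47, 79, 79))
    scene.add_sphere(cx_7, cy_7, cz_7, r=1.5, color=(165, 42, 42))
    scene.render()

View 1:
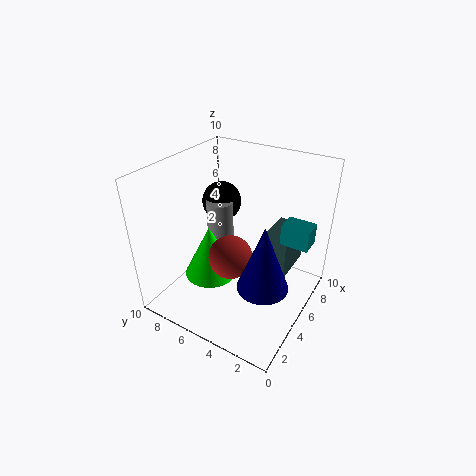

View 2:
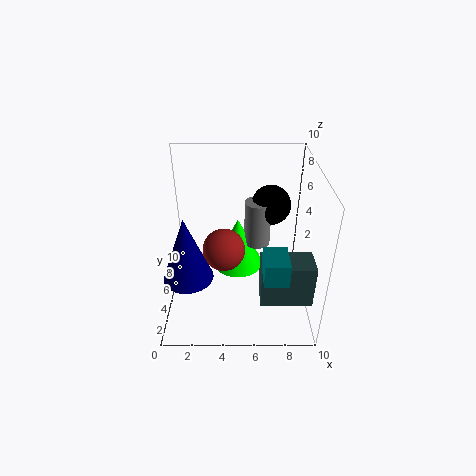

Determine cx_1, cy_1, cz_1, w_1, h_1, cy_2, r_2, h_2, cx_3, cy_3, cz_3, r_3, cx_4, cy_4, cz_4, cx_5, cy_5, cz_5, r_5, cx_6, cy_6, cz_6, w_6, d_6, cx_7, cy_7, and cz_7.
cx_1 = 6.5
cy_1 = 0.5
cz_1 = 4.5
w_1 = 1.5
h_1 = 1.5
cy_2 = 7.5
r_2 = 2
h_2 = 4
cx_3 = 2
cy_3 = 1.5
cz_3 = 4.5
r_3 = 1.5
cx_4 = 7.5
cy_4 = 8
cz_4 = 6
cx_5 = 6.5
cy_5 = 7.5
cz_5 = 3
r_5 = 1
cx_6 = 6.5
cy_6 = 2
cz_6 = 1.5
w_6 = 3.5
d_6 = 2
cx_7 = 4
cy_7 = 5
cz_7 = 4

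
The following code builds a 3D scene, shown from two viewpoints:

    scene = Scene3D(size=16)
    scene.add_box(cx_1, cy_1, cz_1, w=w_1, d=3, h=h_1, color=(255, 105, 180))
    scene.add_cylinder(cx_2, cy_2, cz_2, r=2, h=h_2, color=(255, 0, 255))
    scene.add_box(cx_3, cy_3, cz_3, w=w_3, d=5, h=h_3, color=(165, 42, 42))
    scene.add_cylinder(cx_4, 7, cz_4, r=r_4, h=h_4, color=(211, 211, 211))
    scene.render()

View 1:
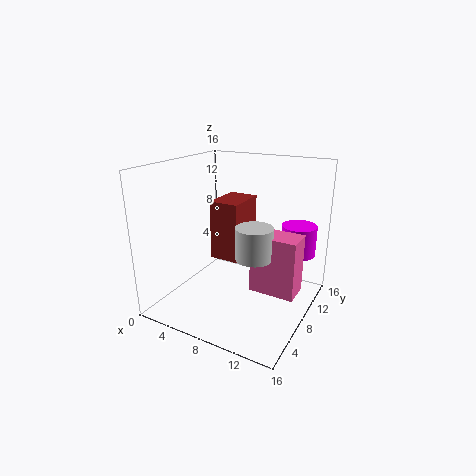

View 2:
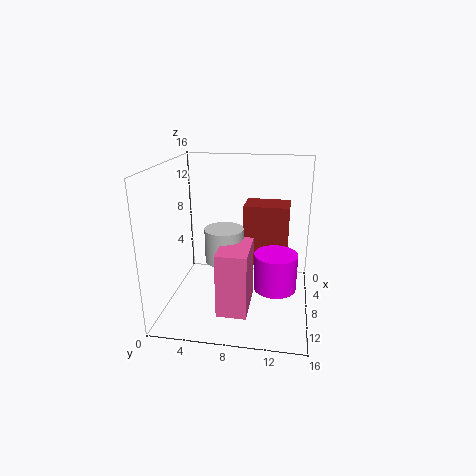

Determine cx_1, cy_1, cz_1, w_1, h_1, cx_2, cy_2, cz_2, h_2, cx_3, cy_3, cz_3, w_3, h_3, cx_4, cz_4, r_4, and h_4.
cx_1 = 10, cy_1 = 7, cz_1 = 2.5, w_1 = 5, h_1 = 6.5, cx_2 = 13.5, cy_2 = 12.5, cz_2 = 5.5, h_2 = 3.5, cx_3 = 4, cy_3 = 8.5, cz_3 = 4.5, w_3 = 3.5, h_3 = 7, cx_4 = 10.5, cz_4 = 6.5, r_4 = 2, h_4 = 3.5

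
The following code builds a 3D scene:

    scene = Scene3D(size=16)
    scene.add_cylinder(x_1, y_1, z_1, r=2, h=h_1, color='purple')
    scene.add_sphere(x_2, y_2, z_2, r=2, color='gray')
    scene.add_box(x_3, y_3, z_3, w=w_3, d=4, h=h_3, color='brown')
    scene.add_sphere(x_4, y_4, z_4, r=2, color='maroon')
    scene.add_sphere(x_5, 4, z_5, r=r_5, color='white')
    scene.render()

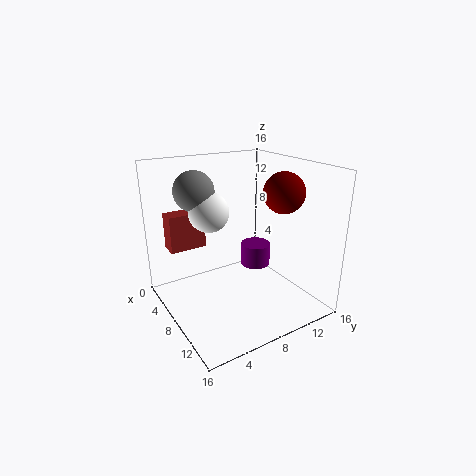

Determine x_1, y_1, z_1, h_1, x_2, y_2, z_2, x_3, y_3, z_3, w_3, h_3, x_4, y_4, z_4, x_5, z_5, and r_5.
x_1 = 3; y_1 = 14; z_1 = 1; h_1 = 3; x_2 = 8; y_2 = 3; z_2 = 14; x_3 = 4; y_3 = 1; z_3 = 7; w_3 = 2; h_3 = 4; x_4 = 13; y_4 = 10; z_4 = 14; x_5 = 9; z_5 = 12; r_5 = 2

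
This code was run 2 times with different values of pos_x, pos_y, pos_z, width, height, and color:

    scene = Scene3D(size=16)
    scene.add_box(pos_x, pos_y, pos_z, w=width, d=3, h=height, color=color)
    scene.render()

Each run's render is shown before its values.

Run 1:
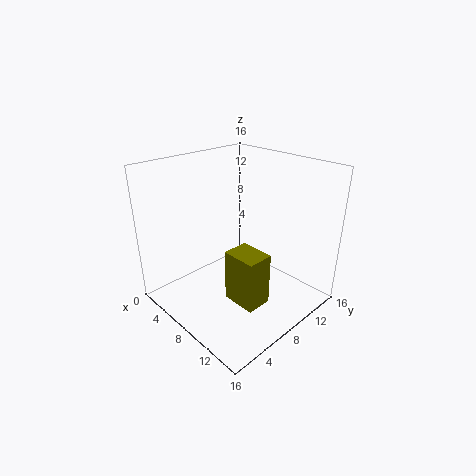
pos_x = 8, pos_y = 6, pos_z = 1, width = 4, height = 6, color = 'olive'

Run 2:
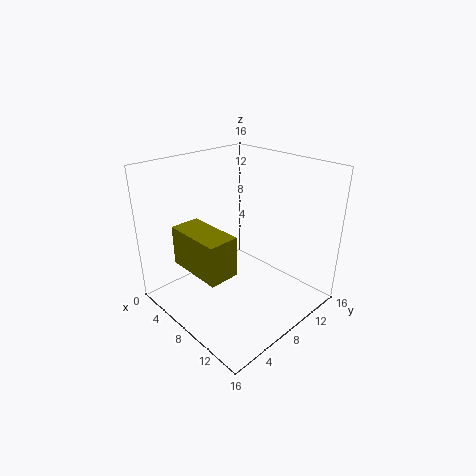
pos_x = 6, pos_y = 1, pos_z = 7, width = 6, height = 4, color = 'olive'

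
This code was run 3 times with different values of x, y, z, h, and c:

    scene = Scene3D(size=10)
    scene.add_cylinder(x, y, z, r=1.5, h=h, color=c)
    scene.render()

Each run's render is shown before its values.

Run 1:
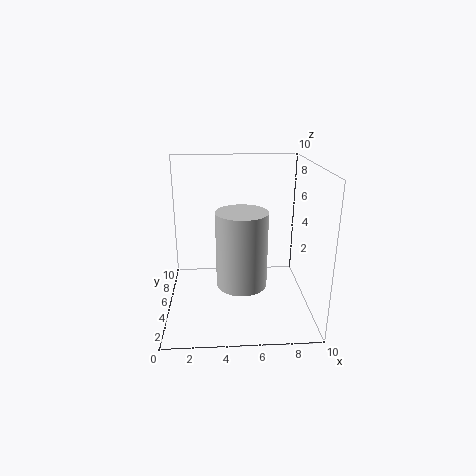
x = 5
y = 1.5
z = 3.5
h = 4.5
c = 'lightgray'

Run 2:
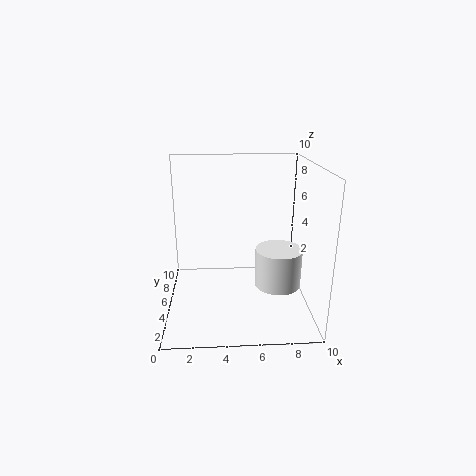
x = 7.5
y = 3
z = 2.5
h = 2.5
c = 'white'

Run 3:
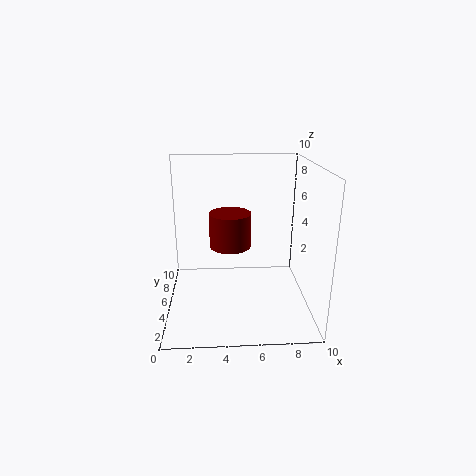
x = 4.5
y = 6
z = 4
h = 2.5
c = 'maroon'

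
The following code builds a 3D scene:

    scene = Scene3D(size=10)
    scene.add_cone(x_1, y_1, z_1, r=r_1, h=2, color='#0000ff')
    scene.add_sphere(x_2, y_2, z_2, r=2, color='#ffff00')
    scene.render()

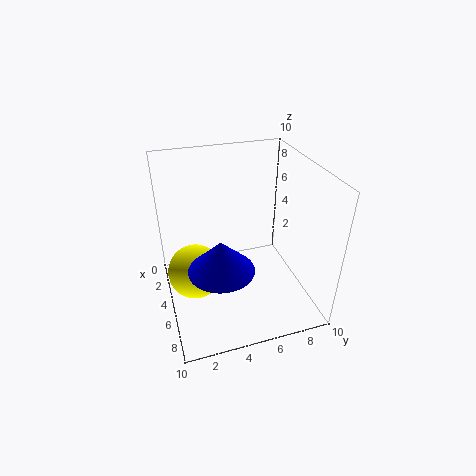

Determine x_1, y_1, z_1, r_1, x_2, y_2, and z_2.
x_1 = 8
y_1 = 3
z_1 = 5
r_1 = 2
x_2 = 4
y_2 = 2
z_2 = 2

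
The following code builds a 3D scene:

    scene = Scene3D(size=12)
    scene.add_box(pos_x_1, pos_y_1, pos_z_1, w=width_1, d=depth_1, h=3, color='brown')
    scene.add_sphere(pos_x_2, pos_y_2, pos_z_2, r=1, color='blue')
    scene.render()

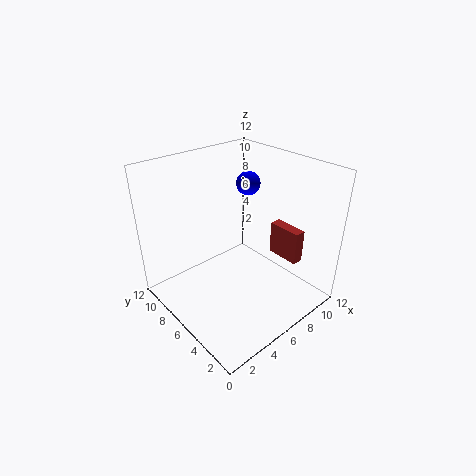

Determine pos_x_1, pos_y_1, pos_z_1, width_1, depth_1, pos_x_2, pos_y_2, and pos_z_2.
pos_x_1 = 10
pos_y_1 = 3
pos_z_1 = 3
width_1 = 1
depth_1 = 3
pos_x_2 = 8
pos_y_2 = 7
pos_z_2 = 10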